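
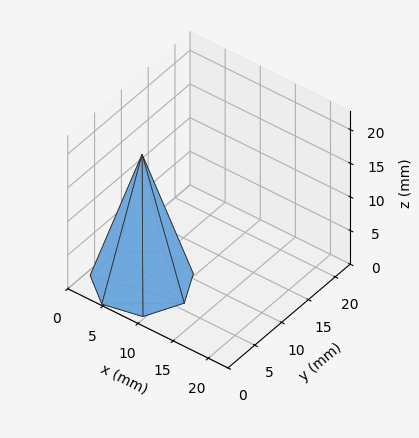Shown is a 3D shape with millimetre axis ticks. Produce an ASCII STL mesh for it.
Reading the render: the shape is a regular 7-sided pyramid, base circumscribed radius ≈ 6 mm, apex at z ≈ 19 mm (dimensions read to the nearest mm from the axis ticks). For the STL, each face is triangulated and given an outward normal.

solid part
  facet normal 0.0000 0.0000 -1.0000
    outer loop
      vertex 4.7 11.8 0.0
      vertex 9.7 10.7 0.0
      vertex 12.0 6.0 0.0
    endloop
  endfacet
  facet normal 0.0000 0.0000 -1.0000
    outer loop
      vertex 0.6 8.6 0.0
      vertex 4.7 11.8 0.0
      vertex 12.0 6.0 0.0
    endloop
  endfacet
  facet normal 0.0000 0.0000 -1.0000
    outer loop
      vertex 0.6 3.4 0.0
      vertex 0.6 8.6 0.0
      vertex 12.0 6.0 0.0
    endloop
  endfacet
  facet normal 0.0000 0.0000 -1.0000
    outer loop
      vertex 4.7 0.2 0.0
      vertex 0.6 3.4 0.0
      vertex 12.0 6.0 0.0
    endloop
  endfacet
  facet normal 0.0000 0.0000 -1.0000
    outer loop
      vertex 9.7 1.3 0.0
      vertex 4.7 0.2 0.0
      vertex 12.0 6.0 0.0
    endloop
  endfacet
  facet normal 0.8641 0.4229 0.2729
    outer loop
      vertex 12.0 6.0 0.0
      vertex 9.7 10.7 0.0
      vertex 6.0 6.0 19.0
    endloop
  endfacet
  facet normal 0.2067 0.9396 0.2727
    outer loop
      vertex 9.7 10.7 0.0
      vertex 4.7 11.8 0.0
      vertex 6.0 6.0 19.0
    endloop
  endfacet
  facet normal -0.5921 0.7586 0.2721
    outer loop
      vertex 4.7 11.8 0.0
      vertex 0.6 8.6 0.0
      vertex 6.0 6.0 19.0
    endloop
  endfacet
  facet normal -0.9619 0.0000 0.2734
    outer loop
      vertex 0.6 8.6 0.0
      vertex 0.6 3.4 0.0
      vertex 6.0 6.0 19.0
    endloop
  endfacet
  facet normal -0.5921 -0.7586 0.2721
    outer loop
      vertex 0.6 3.4 0.0
      vertex 4.7 0.2 0.0
      vertex 6.0 6.0 19.0
    endloop
  endfacet
  facet normal 0.2067 -0.9396 0.2727
    outer loop
      vertex 4.7 0.2 0.0
      vertex 9.7 1.3 0.0
      vertex 6.0 6.0 19.0
    endloop
  endfacet
  facet normal 0.8641 -0.4229 0.2729
    outer loop
      vertex 9.7 1.3 0.0
      vertex 12.0 6.0 0.0
      vertex 6.0 6.0 19.0
    endloop
  endfacet
endsolid part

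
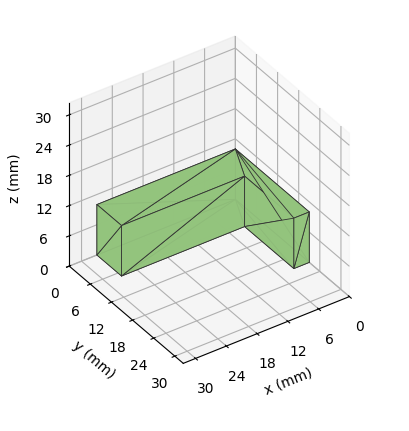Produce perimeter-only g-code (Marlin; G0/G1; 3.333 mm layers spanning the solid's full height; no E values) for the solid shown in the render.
Reading the render: the shape is an L-shaped prism: outer 27 × 21 mm, arm thicknesses ≈ 7 mm (horizontal) and 3 mm (vertical), extruded 10 mm in z (dimensions read to the nearest mm from the axis ticks). For the g-code, the solid's height is divided into equal slices at the stated Δz and each level perimeter traced with G1 moves after a G0 lift.

; perimeter-only toolpath
G21 ; units = mm
G90 ; absolute positioning
G28 ; home
; layer 1
G0 Z3.333
G0 X0.000 Y0.000
G1 X27.000 Y0.000
G1 X27.000 Y7.000
G1 X3.000 Y7.000
G1 X3.000 Y21.000
G1 X0.000 Y21.000
G1 X0.000 Y0.000
; layer 2
G0 Z6.667
G0 X0.000 Y0.000
G1 X27.000 Y0.000
G1 X27.000 Y7.000
G1 X3.000 Y7.000
G1 X3.000 Y21.000
G1 X0.000 Y21.000
G1 X0.000 Y0.000
; layer 3
G0 Z10.000
G0 X0.000 Y0.000
G1 X27.000 Y0.000
G1 X27.000 Y7.000
G1 X3.000 Y7.000
G1 X3.000 Y21.000
G1 X0.000 Y21.000
G1 X0.000 Y0.000
M2 ; end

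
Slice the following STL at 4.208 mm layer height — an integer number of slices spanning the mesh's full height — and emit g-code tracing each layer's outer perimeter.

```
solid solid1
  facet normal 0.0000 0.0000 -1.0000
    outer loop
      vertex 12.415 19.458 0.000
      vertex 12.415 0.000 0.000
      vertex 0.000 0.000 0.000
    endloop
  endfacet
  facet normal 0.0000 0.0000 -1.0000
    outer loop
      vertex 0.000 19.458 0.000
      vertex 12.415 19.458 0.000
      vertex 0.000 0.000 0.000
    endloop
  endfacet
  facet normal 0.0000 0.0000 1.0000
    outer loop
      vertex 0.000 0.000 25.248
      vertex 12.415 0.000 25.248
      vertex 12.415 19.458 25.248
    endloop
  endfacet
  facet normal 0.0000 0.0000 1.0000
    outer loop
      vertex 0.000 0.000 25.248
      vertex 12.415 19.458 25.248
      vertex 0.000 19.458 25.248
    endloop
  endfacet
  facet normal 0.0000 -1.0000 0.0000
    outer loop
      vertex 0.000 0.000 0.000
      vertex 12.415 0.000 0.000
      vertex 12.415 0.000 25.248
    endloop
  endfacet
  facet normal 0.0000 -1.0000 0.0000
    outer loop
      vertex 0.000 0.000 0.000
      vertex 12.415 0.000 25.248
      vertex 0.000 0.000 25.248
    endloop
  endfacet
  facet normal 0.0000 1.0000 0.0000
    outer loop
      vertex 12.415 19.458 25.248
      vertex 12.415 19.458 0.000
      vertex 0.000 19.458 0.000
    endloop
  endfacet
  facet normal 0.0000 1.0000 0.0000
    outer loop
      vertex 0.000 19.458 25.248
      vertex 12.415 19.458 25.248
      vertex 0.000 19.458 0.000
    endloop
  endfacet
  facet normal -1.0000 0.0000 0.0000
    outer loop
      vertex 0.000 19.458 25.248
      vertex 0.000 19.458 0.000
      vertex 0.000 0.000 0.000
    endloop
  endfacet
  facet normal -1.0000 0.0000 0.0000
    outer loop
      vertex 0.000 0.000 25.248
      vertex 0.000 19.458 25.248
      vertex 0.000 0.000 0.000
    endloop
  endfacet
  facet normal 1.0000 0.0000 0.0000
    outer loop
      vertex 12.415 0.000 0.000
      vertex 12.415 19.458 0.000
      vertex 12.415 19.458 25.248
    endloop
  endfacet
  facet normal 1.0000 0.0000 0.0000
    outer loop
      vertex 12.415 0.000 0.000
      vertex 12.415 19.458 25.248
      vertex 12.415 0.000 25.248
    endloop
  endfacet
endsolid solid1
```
; perimeter-only toolpath
G21 ; units = mm
G90 ; absolute positioning
G28 ; home
; layer 1
G0 Z4.208
G0 X0.000 Y0.000
G1 X12.415 Y0.000
G1 X12.415 Y19.458
G1 X0.000 Y19.458
G1 X0.000 Y0.000
; layer 2
G0 Z8.416
G0 X0.000 Y0.000
G1 X12.415 Y0.000
G1 X12.415 Y19.458
G1 X0.000 Y19.458
G1 X0.000 Y0.000
; layer 3
G0 Z12.624
G0 X0.000 Y0.000
G1 X12.415 Y0.000
G1 X12.415 Y19.458
G1 X0.000 Y19.458
G1 X0.000 Y0.000
; layer 4
G0 Z16.832
G0 X0.000 Y0.000
G1 X12.415 Y0.000
G1 X12.415 Y19.458
G1 X0.000 Y19.458
G1 X0.000 Y0.000
; layer 5
G0 Z21.040
G0 X0.000 Y0.000
G1 X12.415 Y0.000
G1 X12.415 Y19.458
G1 X0.000 Y19.458
G1 X0.000 Y0.000
; layer 6
G0 Z25.248
G0 X0.000 Y0.000
G1 X12.415 Y0.000
G1 X12.415 Y19.458
G1 X0.000 Y19.458
G1 X0.000 Y0.000
M2 ; end

The solid is a rectangular box, roughly 12.4 × 19.5 mm footprint and 25.2 mm tall. Slicing at Δz = 4.208 mm — 6 equal slices spanning the solid's height, so layer i sits at z = i·h/6 — gives 6 non-empty perimeters. Each is a 4-segment closed polygon; G0 lifts to the layer z and rapids to the start vertex, then G1 traces the edges.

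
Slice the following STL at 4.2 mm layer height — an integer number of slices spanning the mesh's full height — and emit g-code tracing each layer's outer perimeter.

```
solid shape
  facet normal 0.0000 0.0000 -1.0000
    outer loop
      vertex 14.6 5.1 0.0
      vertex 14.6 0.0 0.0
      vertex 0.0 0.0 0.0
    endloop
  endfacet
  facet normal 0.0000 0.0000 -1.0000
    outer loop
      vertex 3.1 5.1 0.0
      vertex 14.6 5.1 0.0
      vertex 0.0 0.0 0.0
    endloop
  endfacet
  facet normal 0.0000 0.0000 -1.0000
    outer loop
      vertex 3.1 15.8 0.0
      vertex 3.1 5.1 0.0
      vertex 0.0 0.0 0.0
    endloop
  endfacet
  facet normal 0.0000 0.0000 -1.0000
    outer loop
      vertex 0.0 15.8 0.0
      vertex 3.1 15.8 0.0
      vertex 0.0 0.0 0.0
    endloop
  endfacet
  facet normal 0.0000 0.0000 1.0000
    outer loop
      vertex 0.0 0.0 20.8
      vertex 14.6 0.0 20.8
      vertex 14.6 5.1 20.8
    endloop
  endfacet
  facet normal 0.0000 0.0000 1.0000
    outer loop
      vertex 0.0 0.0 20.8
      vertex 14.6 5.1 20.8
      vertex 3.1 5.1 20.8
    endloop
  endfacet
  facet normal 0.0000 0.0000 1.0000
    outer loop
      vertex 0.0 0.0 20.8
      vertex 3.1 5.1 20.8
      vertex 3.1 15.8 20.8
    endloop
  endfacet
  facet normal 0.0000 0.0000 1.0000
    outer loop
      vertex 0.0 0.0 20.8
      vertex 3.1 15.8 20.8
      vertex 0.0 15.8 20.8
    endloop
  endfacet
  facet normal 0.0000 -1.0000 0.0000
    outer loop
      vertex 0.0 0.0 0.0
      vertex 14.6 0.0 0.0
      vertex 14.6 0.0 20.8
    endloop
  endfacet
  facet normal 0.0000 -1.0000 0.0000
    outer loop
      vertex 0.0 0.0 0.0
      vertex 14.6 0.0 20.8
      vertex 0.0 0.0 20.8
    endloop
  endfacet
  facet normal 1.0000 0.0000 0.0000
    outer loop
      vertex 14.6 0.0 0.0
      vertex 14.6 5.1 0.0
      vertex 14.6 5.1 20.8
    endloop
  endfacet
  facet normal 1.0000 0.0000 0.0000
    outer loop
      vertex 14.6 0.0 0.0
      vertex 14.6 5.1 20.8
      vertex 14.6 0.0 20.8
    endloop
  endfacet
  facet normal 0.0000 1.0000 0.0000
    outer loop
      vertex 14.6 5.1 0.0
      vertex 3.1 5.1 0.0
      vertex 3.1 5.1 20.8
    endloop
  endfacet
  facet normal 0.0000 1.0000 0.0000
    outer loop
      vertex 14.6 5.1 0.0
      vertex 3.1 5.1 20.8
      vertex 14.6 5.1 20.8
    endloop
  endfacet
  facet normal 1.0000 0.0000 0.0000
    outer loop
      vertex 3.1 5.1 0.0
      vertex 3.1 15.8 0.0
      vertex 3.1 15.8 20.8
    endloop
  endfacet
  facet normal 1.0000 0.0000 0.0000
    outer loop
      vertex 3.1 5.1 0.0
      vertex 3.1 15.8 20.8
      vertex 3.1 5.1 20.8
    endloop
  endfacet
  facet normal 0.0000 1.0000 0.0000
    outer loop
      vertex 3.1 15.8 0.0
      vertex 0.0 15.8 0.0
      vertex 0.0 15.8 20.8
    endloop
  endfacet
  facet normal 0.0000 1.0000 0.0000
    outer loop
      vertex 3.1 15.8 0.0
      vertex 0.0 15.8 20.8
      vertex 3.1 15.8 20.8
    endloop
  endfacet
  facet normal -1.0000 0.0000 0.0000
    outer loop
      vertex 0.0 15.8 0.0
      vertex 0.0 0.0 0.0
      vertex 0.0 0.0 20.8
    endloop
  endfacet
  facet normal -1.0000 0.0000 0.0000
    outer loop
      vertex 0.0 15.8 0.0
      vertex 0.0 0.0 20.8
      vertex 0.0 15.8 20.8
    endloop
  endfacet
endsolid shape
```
; perimeter-only toolpath
G21 ; units = mm
G90 ; absolute positioning
G28 ; home
; layer 1
G0 Z4.2
G0 X0.0 Y0.0
G1 X14.6 Y0.0
G1 X14.6 Y5.1
G1 X3.1 Y5.1
G1 X3.1 Y15.8
G1 X0.0 Y15.8
G1 X0.0 Y0.0
; layer 2
G0 Z8.3
G0 X0.0 Y0.0
G1 X14.6 Y0.0
G1 X14.6 Y5.1
G1 X3.1 Y5.1
G1 X3.1 Y15.8
G1 X0.0 Y15.8
G1 X0.0 Y0.0
; layer 3
G0 Z12.5
G0 X0.0 Y0.0
G1 X14.6 Y0.0
G1 X14.6 Y5.1
G1 X3.1 Y5.1
G1 X3.1 Y15.8
G1 X0.0 Y15.8
G1 X0.0 Y0.0
; layer 4
G0 Z16.6
G0 X0.0 Y0.0
G1 X14.6 Y0.0
G1 X14.6 Y5.1
G1 X3.1 Y5.1
G1 X3.1 Y15.8
G1 X0.0 Y15.8
G1 X0.0 Y0.0
; layer 5
G0 Z20.8
G0 X0.0 Y0.0
G1 X14.6 Y0.0
G1 X14.6 Y5.1
G1 X3.1 Y5.1
G1 X3.1 Y15.8
G1 X0.0 Y15.8
G1 X0.0 Y0.0
M2 ; end

The solid is an L-shaped prism: outer 14.6 × 15.8 mm, arm thicknesses ≈ 5.1 mm (horizontal) and 3.1 mm (vertical), extruded 20.8 mm in z. Slicing at Δz = 4.2 mm — 5 equal slices spanning the solid's height, so layer i sits at z = i·h/5 — gives 5 non-empty perimeters. Each is a 6-segment closed polygon; G0 lifts to the layer z and rapids to the start vertex, then G1 traces the edges.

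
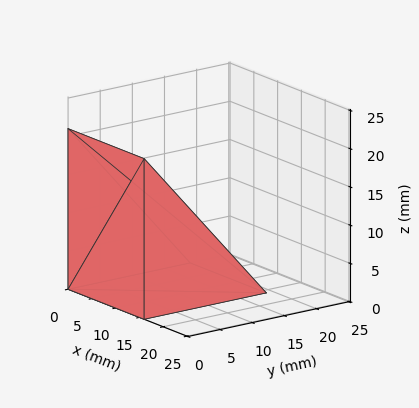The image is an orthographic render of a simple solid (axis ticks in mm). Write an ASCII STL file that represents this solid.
Reading the render: the shape is a wedge (ramp): 16 × 19 mm base, rising to 21 mm along the y=0 edge and sloping linearly to z=0 at y=19 (dimensions read to the nearest mm from the axis ticks). For the STL, each face is triangulated and given an outward normal.

solid part
  facet normal 0.0000 0.0000 -1.0000
    outer loop
      vertex 16.00 19.00 0.00
      vertex 16.00 0.00 0.00
      vertex 0.00 0.00 0.00
    endloop
  endfacet
  facet normal 0.0000 0.0000 -1.0000
    outer loop
      vertex 0.00 19.00 0.00
      vertex 16.00 19.00 0.00
      vertex 0.00 0.00 0.00
    endloop
  endfacet
  facet normal 0.0000 -1.0000 0.0000
    outer loop
      vertex 0.00 0.00 0.00
      vertex 16.00 0.00 0.00
      vertex 16.00 0.00 21.00
    endloop
  endfacet
  facet normal 0.0000 -1.0000 0.0000
    outer loop
      vertex 0.00 0.00 0.00
      vertex 16.00 0.00 21.00
      vertex 0.00 0.00 21.00
    endloop
  endfacet
  facet normal 0.0000 0.7415 0.6709
    outer loop
      vertex 0.00 0.00 21.00
      vertex 16.00 0.00 21.00
      vertex 16.00 19.00 0.00
    endloop
  endfacet
  facet normal 0.0000 0.7415 0.6709
    outer loop
      vertex 0.00 0.00 21.00
      vertex 16.00 19.00 0.00
      vertex 0.00 19.00 0.00
    endloop
  endfacet
  facet normal -1.0000 0.0000 0.0000
    outer loop
      vertex 0.00 0.00 21.00
      vertex 0.00 19.00 0.00
      vertex 0.00 0.00 0.00
    endloop
  endfacet
  facet normal 1.0000 0.0000 0.0000
    outer loop
      vertex 16.00 0.00 0.00
      vertex 16.00 19.00 0.00
      vertex 16.00 0.00 21.00
    endloop
  endfacet
endsolid part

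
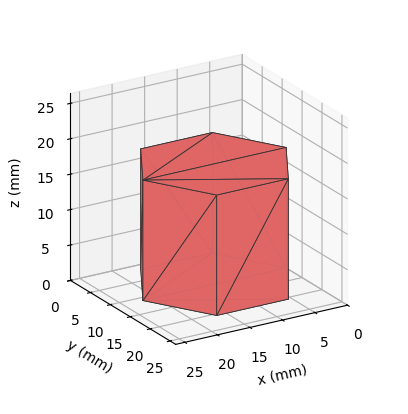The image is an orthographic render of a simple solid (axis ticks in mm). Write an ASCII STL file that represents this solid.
Reading the render: the shape is a regular 6-sided prism (a cylinder approximated with 6 flat sides), circumscribed radius ≈ 11 mm, height ≈ 17 mm (dimensions read to the nearest mm from the axis ticks). For the STL, each face is triangulated and given an outward normal.

solid part
  facet normal 0.0000 0.0000 -1.0000
    outer loop
      vertex 5.500 20.526 0.000
      vertex 16.500 20.526 0.000
      vertex 22.000 11.000 0.000
    endloop
  endfacet
  facet normal 0.0000 0.0000 -1.0000
    outer loop
      vertex 0.000 11.000 0.000
      vertex 5.500 20.526 0.000
      vertex 22.000 11.000 0.000
    endloop
  endfacet
  facet normal 0.0000 0.0000 -1.0000
    outer loop
      vertex 5.500 1.474 0.000
      vertex 0.000 11.000 0.000
      vertex 22.000 11.000 0.000
    endloop
  endfacet
  facet normal 0.0000 0.0000 -1.0000
    outer loop
      vertex 16.500 1.474 0.000
      vertex 5.500 1.474 0.000
      vertex 22.000 11.000 0.000
    endloop
  endfacet
  facet normal 0.0000 0.0000 1.0000
    outer loop
      vertex 22.000 11.000 17.000
      vertex 16.500 20.526 17.000
      vertex 5.500 20.526 17.000
    endloop
  endfacet
  facet normal 0.0000 0.0000 1.0000
    outer loop
      vertex 22.000 11.000 17.000
      vertex 5.500 20.526 17.000
      vertex 0.000 11.000 17.000
    endloop
  endfacet
  facet normal 0.0000 0.0000 1.0000
    outer loop
      vertex 22.000 11.000 17.000
      vertex 0.000 11.000 17.000
      vertex 5.500 1.474 17.000
    endloop
  endfacet
  facet normal 0.0000 0.0000 1.0000
    outer loop
      vertex 22.000 11.000 17.000
      vertex 5.500 1.474 17.000
      vertex 16.500 1.474 17.000
    endloop
  endfacet
  facet normal 0.8660 0.5000 0.0000
    outer loop
      vertex 22.000 11.000 0.000
      vertex 16.500 20.526 0.000
      vertex 16.500 20.526 17.000
    endloop
  endfacet
  facet normal 0.8660 0.5000 0.0000
    outer loop
      vertex 22.000 11.000 0.000
      vertex 16.500 20.526 17.000
      vertex 22.000 11.000 17.000
    endloop
  endfacet
  facet normal 0.0000 1.0000 0.0000
    outer loop
      vertex 16.500 20.526 0.000
      vertex 5.500 20.526 0.000
      vertex 5.500 20.526 17.000
    endloop
  endfacet
  facet normal 0.0000 1.0000 0.0000
    outer loop
      vertex 16.500 20.526 0.000
      vertex 5.500 20.526 17.000
      vertex 16.500 20.526 17.000
    endloop
  endfacet
  facet normal -0.8660 0.5000 0.0000
    outer loop
      vertex 5.500 20.526 0.000
      vertex 0.000 11.000 0.000
      vertex 0.000 11.000 17.000
    endloop
  endfacet
  facet normal -0.8660 0.5000 0.0000
    outer loop
      vertex 5.500 20.526 0.000
      vertex 0.000 11.000 17.000
      vertex 5.500 20.526 17.000
    endloop
  endfacet
  facet normal -0.8660 -0.5000 0.0000
    outer loop
      vertex 0.000 11.000 0.000
      vertex 5.500 1.474 0.000
      vertex 5.500 1.474 17.000
    endloop
  endfacet
  facet normal -0.8660 -0.5000 0.0000
    outer loop
      vertex 0.000 11.000 0.000
      vertex 5.500 1.474 17.000
      vertex 0.000 11.000 17.000
    endloop
  endfacet
  facet normal 0.0000 -1.0000 0.0000
    outer loop
      vertex 5.500 1.474 0.000
      vertex 16.500 1.474 0.000
      vertex 16.500 1.474 17.000
    endloop
  endfacet
  facet normal 0.0000 -1.0000 0.0000
    outer loop
      vertex 5.500 1.474 0.000
      vertex 16.500 1.474 17.000
      vertex 5.500 1.474 17.000
    endloop
  endfacet
  facet normal 0.8660 -0.5000 0.0000
    outer loop
      vertex 16.500 1.474 0.000
      vertex 22.000 11.000 0.000
      vertex 22.000 11.000 17.000
    endloop
  endfacet
  facet normal 0.8660 -0.5000 0.0000
    outer loop
      vertex 16.500 1.474 0.000
      vertex 22.000 11.000 17.000
      vertex 16.500 1.474 17.000
    endloop
  endfacet
endsolid part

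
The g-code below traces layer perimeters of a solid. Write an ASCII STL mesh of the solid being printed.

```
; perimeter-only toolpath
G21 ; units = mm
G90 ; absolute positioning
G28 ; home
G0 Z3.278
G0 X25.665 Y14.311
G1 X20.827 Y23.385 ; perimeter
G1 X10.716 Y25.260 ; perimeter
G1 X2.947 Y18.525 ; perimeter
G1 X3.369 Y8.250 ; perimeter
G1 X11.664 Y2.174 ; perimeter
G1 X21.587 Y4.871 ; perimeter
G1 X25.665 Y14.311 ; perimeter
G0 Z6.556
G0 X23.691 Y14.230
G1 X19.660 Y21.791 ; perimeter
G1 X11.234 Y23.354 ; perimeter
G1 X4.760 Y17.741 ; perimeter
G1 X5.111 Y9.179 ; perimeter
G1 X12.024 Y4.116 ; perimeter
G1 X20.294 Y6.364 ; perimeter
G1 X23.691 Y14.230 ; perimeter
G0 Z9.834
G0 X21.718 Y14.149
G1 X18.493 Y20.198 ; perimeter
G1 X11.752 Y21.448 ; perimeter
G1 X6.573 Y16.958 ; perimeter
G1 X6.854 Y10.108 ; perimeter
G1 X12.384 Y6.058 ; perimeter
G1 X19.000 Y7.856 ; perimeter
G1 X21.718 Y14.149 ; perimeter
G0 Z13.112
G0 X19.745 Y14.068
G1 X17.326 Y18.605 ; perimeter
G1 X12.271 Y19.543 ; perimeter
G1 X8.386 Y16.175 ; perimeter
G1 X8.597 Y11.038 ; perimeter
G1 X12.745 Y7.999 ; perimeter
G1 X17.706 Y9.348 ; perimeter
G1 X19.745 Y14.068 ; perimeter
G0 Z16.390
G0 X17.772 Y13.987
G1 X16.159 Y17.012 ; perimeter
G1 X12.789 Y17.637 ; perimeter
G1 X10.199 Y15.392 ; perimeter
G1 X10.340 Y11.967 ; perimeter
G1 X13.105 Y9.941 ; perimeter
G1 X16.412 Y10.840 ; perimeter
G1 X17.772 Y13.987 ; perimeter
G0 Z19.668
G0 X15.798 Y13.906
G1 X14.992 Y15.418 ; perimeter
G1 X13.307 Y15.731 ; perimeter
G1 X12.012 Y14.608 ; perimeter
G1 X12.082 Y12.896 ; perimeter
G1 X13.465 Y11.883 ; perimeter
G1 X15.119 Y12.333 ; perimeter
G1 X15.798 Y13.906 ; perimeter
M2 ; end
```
solid part
  facet normal 0.0000 0.0000 -1.0000
    outer loop
      vertex 10.198 27.166 0.000
      vertex 21.994 24.978 0.000
      vertex 27.638 14.392 0.000
    endloop
  endfacet
  facet normal 0.0000 0.0000 -1.0000
    outer loop
      vertex 1.134 19.308 0.000
      vertex 10.198 27.166 0.000
      vertex 27.638 14.392 0.000
    endloop
  endfacet
  facet normal 0.0000 0.0000 -1.0000
    outer loop
      vertex 1.626 7.321 0.000
      vertex 1.134 19.308 0.000
      vertex 27.638 14.392 0.000
    endloop
  endfacet
  facet normal 0.0000 0.0000 -1.0000
    outer loop
      vertex 11.304 0.232 0.000
      vertex 1.626 7.321 0.000
      vertex 27.638 14.392 0.000
    endloop
  endfacet
  facet normal 0.0000 0.0000 -1.0000
    outer loop
      vertex 22.881 3.379 0.000
      vertex 11.304 0.232 0.000
      vertex 27.638 14.392 0.000
    endloop
  endfacet
  facet normal 0.7755 0.4135 0.4771
    outer loop
      vertex 27.638 14.392 0.000
      vertex 21.994 24.978 0.000
      vertex 13.825 13.825 22.946
    endloop
  endfacet
  facet normal 0.1603 0.8641 0.4771
    outer loop
      vertex 21.994 24.978 0.000
      vertex 10.198 27.166 0.000
      vertex 13.825 13.825 22.946
    endloop
  endfacet
  facet normal -0.5757 0.6641 0.4771
    outer loop
      vertex 10.198 27.166 0.000
      vertex 1.134 19.308 0.000
      vertex 13.825 13.825 22.946
    endloop
  endfacet
  facet normal -0.8781 -0.0360 0.4771
    outer loop
      vertex 1.134 19.308 0.000
      vertex 1.626 7.321 0.000
      vertex 13.825 13.825 22.946
    endloop
  endfacet
  facet normal -0.5193 -0.7090 0.4771
    outer loop
      vertex 1.626 7.321 0.000
      vertex 11.304 0.232 0.000
      vertex 13.825 13.825 22.946
    endloop
  endfacet
  facet normal 0.2305 -0.8481 0.4771
    outer loop
      vertex 11.304 0.232 0.000
      vertex 22.881 3.379 0.000
      vertex 13.825 13.825 22.946
    endloop
  endfacet
  facet normal 0.8068 -0.3485 0.4771
    outer loop
      vertex 22.881 3.379 0.000
      vertex 27.638 14.392 0.000
      vertex 13.825 13.825 22.946
    endloop
  endfacet
endsolid part

The G0 Z moves step by Δz≈3.278 mm. The G1 loops shrink linearly with z, so the solid tapers from its base footprint up to z≈22.9. Closing with a flat bottom cap and the tapered top and triangulating gives 12 facets — a regular 7-sided pyramid, base circumscribed radius ≈ 13.8 mm, apex at z ≈ 22.9 mm.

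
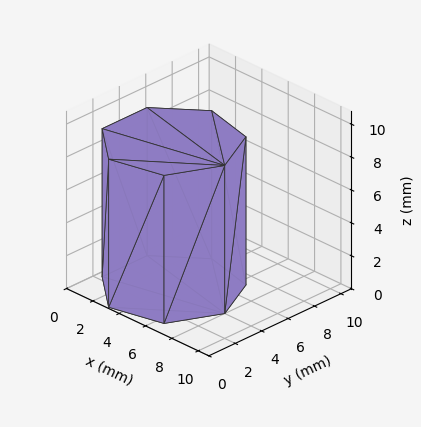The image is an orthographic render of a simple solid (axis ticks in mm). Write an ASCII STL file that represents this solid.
Reading the render: the shape is a regular 7-sided prism (a cylinder approximated with 7 flat sides), circumscribed radius ≈ 4 mm, height ≈ 9 mm (dimensions read to the nearest mm from the axis ticks). For the STL, each face is triangulated and given an outward normal.

solid part
  facet normal 0.0000 0.0000 -1.0000
    outer loop
      vertex 3.1 7.9 0.0
      vertex 6.5 7.1 0.0
      vertex 8.0 4.0 0.0
    endloop
  endfacet
  facet normal 0.0000 0.0000 -1.0000
    outer loop
      vertex 0.4 5.7 0.0
      vertex 3.1 7.9 0.0
      vertex 8.0 4.0 0.0
    endloop
  endfacet
  facet normal 0.0000 0.0000 -1.0000
    outer loop
      vertex 0.4 2.3 0.0
      vertex 0.4 5.7 0.0
      vertex 8.0 4.0 0.0
    endloop
  endfacet
  facet normal 0.0000 0.0000 -1.0000
    outer loop
      vertex 3.1 0.1 0.0
      vertex 0.4 2.3 0.0
      vertex 8.0 4.0 0.0
    endloop
  endfacet
  facet normal 0.0000 0.0000 -1.0000
    outer loop
      vertex 6.5 0.9 0.0
      vertex 3.1 0.1 0.0
      vertex 8.0 4.0 0.0
    endloop
  endfacet
  facet normal 0.0000 0.0000 1.0000
    outer loop
      vertex 8.0 4.0 9.0
      vertex 6.5 7.1 9.0
      vertex 3.1 7.9 9.0
    endloop
  endfacet
  facet normal 0.0000 0.0000 1.0000
    outer loop
      vertex 8.0 4.0 9.0
      vertex 3.1 7.9 9.0
      vertex 0.4 5.7 9.0
    endloop
  endfacet
  facet normal 0.0000 0.0000 1.0000
    outer loop
      vertex 8.0 4.0 9.0
      vertex 0.4 5.7 9.0
      vertex 0.4 2.3 9.0
    endloop
  endfacet
  facet normal 0.0000 0.0000 1.0000
    outer loop
      vertex 8.0 4.0 9.0
      vertex 0.4 2.3 9.0
      vertex 3.1 0.1 9.0
    endloop
  endfacet
  facet normal 0.0000 0.0000 1.0000
    outer loop
      vertex 8.0 4.0 9.0
      vertex 3.1 0.1 9.0
      vertex 6.5 0.9 9.0
    endloop
  endfacet
  facet normal 0.9002 0.4356 0.0000
    outer loop
      vertex 8.0 4.0 0.0
      vertex 6.5 7.1 0.0
      vertex 6.5 7.1 9.0
    endloop
  endfacet
  facet normal 0.9002 0.4356 0.0000
    outer loop
      vertex 8.0 4.0 0.0
      vertex 6.5 7.1 9.0
      vertex 8.0 4.0 9.0
    endloop
  endfacet
  facet normal 0.2290 0.9734 0.0000
    outer loop
      vertex 6.5 7.1 0.0
      vertex 3.1 7.9 0.0
      vertex 3.1 7.9 9.0
    endloop
  endfacet
  facet normal 0.2290 0.9734 0.0000
    outer loop
      vertex 6.5 7.1 0.0
      vertex 3.1 7.9 9.0
      vertex 6.5 7.1 9.0
    endloop
  endfacet
  facet normal -0.6317 0.7752 0.0000
    outer loop
      vertex 3.1 7.9 0.0
      vertex 0.4 5.7 0.0
      vertex 0.4 5.7 9.0
    endloop
  endfacet
  facet normal -0.6317 0.7752 0.0000
    outer loop
      vertex 3.1 7.9 0.0
      vertex 0.4 5.7 9.0
      vertex 3.1 7.9 9.0
    endloop
  endfacet
  facet normal -1.0000 0.0000 0.0000
    outer loop
      vertex 0.4 5.7 0.0
      vertex 0.4 2.3 0.0
      vertex 0.4 2.3 9.0
    endloop
  endfacet
  facet normal -1.0000 0.0000 0.0000
    outer loop
      vertex 0.4 5.7 0.0
      vertex 0.4 2.3 9.0
      vertex 0.4 5.7 9.0
    endloop
  endfacet
  facet normal -0.6317 -0.7752 0.0000
    outer loop
      vertex 0.4 2.3 0.0
      vertex 3.1 0.1 0.0
      vertex 3.1 0.1 9.0
    endloop
  endfacet
  facet normal -0.6317 -0.7752 0.0000
    outer loop
      vertex 0.4 2.3 0.0
      vertex 3.1 0.1 9.0
      vertex 0.4 2.3 9.0
    endloop
  endfacet
  facet normal 0.2290 -0.9734 0.0000
    outer loop
      vertex 3.1 0.1 0.0
      vertex 6.5 0.9 0.0
      vertex 6.5 0.9 9.0
    endloop
  endfacet
  facet normal 0.2290 -0.9734 0.0000
    outer loop
      vertex 3.1 0.1 0.0
      vertex 6.5 0.9 9.0
      vertex 3.1 0.1 9.0
    endloop
  endfacet
  facet normal 0.9002 -0.4356 0.0000
    outer loop
      vertex 6.5 0.9 0.0
      vertex 8.0 4.0 0.0
      vertex 8.0 4.0 9.0
    endloop
  endfacet
  facet normal 0.9002 -0.4356 0.0000
    outer loop
      vertex 6.5 0.9 0.0
      vertex 8.0 4.0 9.0
      vertex 6.5 0.9 9.0
    endloop
  endfacet
endsolid part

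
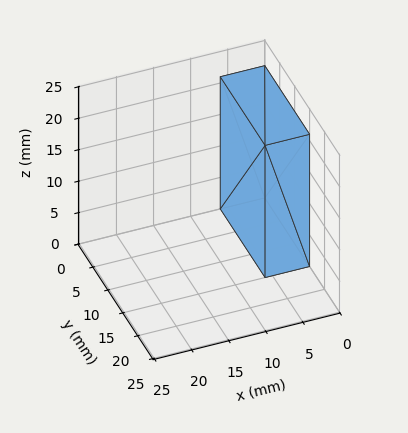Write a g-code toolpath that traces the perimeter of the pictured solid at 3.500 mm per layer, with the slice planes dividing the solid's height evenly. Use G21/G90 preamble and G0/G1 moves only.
Reading the render: the shape is a rectangular box, roughly 6 × 15 mm footprint and 21 mm tall (dimensions read to the nearest mm from the axis ticks). For the g-code, the solid's height is divided into equal slices at the stated Δz and each level perimeter traced with G1 moves after a G0 lift.

; perimeter-only toolpath
G21 ; units = mm
G90 ; absolute positioning
G28 ; home
; layer 1
G0 Z3.500
G0 X0.000 Y0.000
G1 X6.000 Y0.000
G1 X6.000 Y15.000
G1 X0.000 Y15.000
G1 X0.000 Y0.000
; layer 2
G0 Z7.000
G0 X0.000 Y0.000
G1 X6.000 Y0.000
G1 X6.000 Y15.000
G1 X0.000 Y15.000
G1 X0.000 Y0.000
; layer 3
G0 Z10.500
G0 X0.000 Y0.000
G1 X6.000 Y0.000
G1 X6.000 Y15.000
G1 X0.000 Y15.000
G1 X0.000 Y0.000
; layer 4
G0 Z14.000
G0 X0.000 Y0.000
G1 X6.000 Y0.000
G1 X6.000 Y15.000
G1 X0.000 Y15.000
G1 X0.000 Y0.000
; layer 5
G0 Z17.500
G0 X0.000 Y0.000
G1 X6.000 Y0.000
G1 X6.000 Y15.000
G1 X0.000 Y15.000
G1 X0.000 Y0.000
; layer 6
G0 Z21.000
G0 X0.000 Y0.000
G1 X6.000 Y0.000
G1 X6.000 Y15.000
G1 X0.000 Y15.000
G1 X0.000 Y0.000
M2 ; end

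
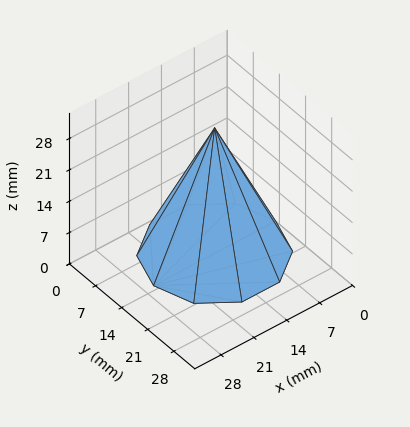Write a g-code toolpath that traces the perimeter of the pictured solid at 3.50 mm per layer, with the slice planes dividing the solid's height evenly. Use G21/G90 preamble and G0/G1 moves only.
Reading the render: the shape is a regular 10-sided pyramid, base circumscribed radius ≈ 13 mm, apex at z ≈ 28 mm (dimensions read to the nearest mm from the axis ticks). For the g-code, the solid's height is divided into equal slices at the stated Δz and each level perimeter traced with G1 moves after a G0 lift.

; perimeter-only toolpath
G21 ; units = mm
G90 ; absolute positioning
G28 ; home
; layer 1
G0 Z3.50
G0 X24.38 Y13.00
G1 X22.20 Y19.69
G1 X16.52 Y23.81
G1 X9.48 Y23.81
G1 X3.79 Y19.69
G1 X1.62 Y13.00
G1 X3.79 Y6.32
G1 X9.48 Y2.19
G1 X16.52 Y2.19
G1 X22.20 Y6.32
G1 X24.38 Y13.00
; layer 2
G0 Z7.00
G0 X22.75 Y13.00
G1 X20.89 Y18.73
G1 X16.02 Y22.27
G1 X9.98 Y22.27
G1 X5.11 Y18.73
G1 X3.25 Y13.00
G1 X5.11 Y7.27
G1 X9.98 Y3.73
G1 X16.02 Y3.73
G1 X20.89 Y7.27
G1 X22.75 Y13.00
; layer 3
G0 Z10.50
G0 X21.12 Y13.00
G1 X19.57 Y17.77
G1 X15.51 Y20.73
G1 X10.49 Y20.73
G1 X6.42 Y17.77
G1 X4.88 Y13.00
G1 X6.42 Y8.22
G1 X10.49 Y5.28
G1 X15.51 Y5.28
G1 X19.57 Y8.22
G1 X21.12 Y13.00
; layer 4
G0 Z14.00
G0 X19.50 Y13.00
G1 X18.26 Y16.82
G1 X15.01 Y19.18
G1 X10.99 Y19.18
G1 X7.74 Y16.82
G1 X6.50 Y13.00
G1 X7.74 Y9.18
G1 X10.99 Y6.82
G1 X15.01 Y6.82
G1 X18.26 Y9.18
G1 X19.50 Y13.00
; layer 5
G0 Z17.50
G0 X17.88 Y13.00
G1 X16.95 Y15.87
G1 X14.51 Y17.63
G1 X11.49 Y17.63
G1 X9.05 Y15.87
G1 X8.12 Y13.00
G1 X9.05 Y10.13
G1 X11.49 Y8.37
G1 X14.51 Y8.37
G1 X16.95 Y10.13
G1 X17.88 Y13.00
; layer 6
G0 Z21.00
G0 X16.25 Y13.00
G1 X15.63 Y14.91
G1 X14.00 Y16.09
G1 X12.00 Y16.09
G1 X10.37 Y14.91
G1 X9.75 Y13.00
G1 X10.37 Y11.09
G1 X12.00 Y9.91
G1 X14.00 Y9.91
G1 X15.63 Y11.09
G1 X16.25 Y13.00
; layer 7
G0 Z24.50
G0 X14.62 Y13.00
G1 X14.31 Y13.96
G1 X13.50 Y14.54
G1 X12.50 Y14.54
G1 X11.69 Y13.96
G1 X11.38 Y13.00
G1 X11.69 Y12.04
G1 X12.50 Y11.46
G1 X13.50 Y11.46
G1 X14.31 Y12.04
G1 X14.62 Y13.00
M2 ; end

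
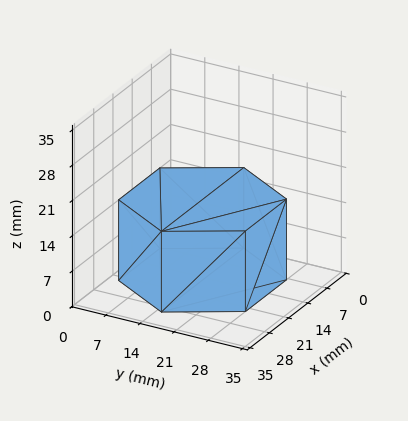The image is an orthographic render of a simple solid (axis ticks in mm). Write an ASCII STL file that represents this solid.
Reading the render: the shape is a regular 6-sided prism (a cylinder approximated with 6 flat sides), circumscribed radius ≈ 15 mm, height ≈ 16 mm (dimensions read to the nearest mm from the axis ticks). For the STL, each face is triangulated and given an outward normal.

solid part
  facet normal 0.0000 0.0000 -1.0000
    outer loop
      vertex 7.500 27.990 0.000
      vertex 22.500 27.990 0.000
      vertex 30.000 15.000 0.000
    endloop
  endfacet
  facet normal 0.0000 0.0000 -1.0000
    outer loop
      vertex 0.000 15.000 0.000
      vertex 7.500 27.990 0.000
      vertex 30.000 15.000 0.000
    endloop
  endfacet
  facet normal 0.0000 0.0000 -1.0000
    outer loop
      vertex 7.500 2.010 0.000
      vertex 0.000 15.000 0.000
      vertex 30.000 15.000 0.000
    endloop
  endfacet
  facet normal 0.0000 0.0000 -1.0000
    outer loop
      vertex 22.500 2.010 0.000
      vertex 7.500 2.010 0.000
      vertex 30.000 15.000 0.000
    endloop
  endfacet
  facet normal 0.0000 0.0000 1.0000
    outer loop
      vertex 30.000 15.000 16.000
      vertex 22.500 27.990 16.000
      vertex 7.500 27.990 16.000
    endloop
  endfacet
  facet normal 0.0000 0.0000 1.0000
    outer loop
      vertex 30.000 15.000 16.000
      vertex 7.500 27.990 16.000
      vertex 0.000 15.000 16.000
    endloop
  endfacet
  facet normal 0.0000 0.0000 1.0000
    outer loop
      vertex 30.000 15.000 16.000
      vertex 0.000 15.000 16.000
      vertex 7.500 2.010 16.000
    endloop
  endfacet
  facet normal 0.0000 0.0000 1.0000
    outer loop
      vertex 30.000 15.000 16.000
      vertex 7.500 2.010 16.000
      vertex 22.500 2.010 16.000
    endloop
  endfacet
  facet normal 0.8660 0.5000 0.0000
    outer loop
      vertex 30.000 15.000 0.000
      vertex 22.500 27.990 0.000
      vertex 22.500 27.990 16.000
    endloop
  endfacet
  facet normal 0.8660 0.5000 0.0000
    outer loop
      vertex 30.000 15.000 0.000
      vertex 22.500 27.990 16.000
      vertex 30.000 15.000 16.000
    endloop
  endfacet
  facet normal 0.0000 1.0000 0.0000
    outer loop
      vertex 22.500 27.990 0.000
      vertex 7.500 27.990 0.000
      vertex 7.500 27.990 16.000
    endloop
  endfacet
  facet normal 0.0000 1.0000 0.0000
    outer loop
      vertex 22.500 27.990 0.000
      vertex 7.500 27.990 16.000
      vertex 22.500 27.990 16.000
    endloop
  endfacet
  facet normal -0.8660 0.5000 0.0000
    outer loop
      vertex 7.500 27.990 0.000
      vertex 0.000 15.000 0.000
      vertex 0.000 15.000 16.000
    endloop
  endfacet
  facet normal -0.8660 0.5000 0.0000
    outer loop
      vertex 7.500 27.990 0.000
      vertex 0.000 15.000 16.000
      vertex 7.500 27.990 16.000
    endloop
  endfacet
  facet normal -0.8660 -0.5000 0.0000
    outer loop
      vertex 0.000 15.000 0.000
      vertex 7.500 2.010 0.000
      vertex 7.500 2.010 16.000
    endloop
  endfacet
  facet normal -0.8660 -0.5000 0.0000
    outer loop
      vertex 0.000 15.000 0.000
      vertex 7.500 2.010 16.000
      vertex 0.000 15.000 16.000
    endloop
  endfacet
  facet normal 0.0000 -1.0000 0.0000
    outer loop
      vertex 7.500 2.010 0.000
      vertex 22.500 2.010 0.000
      vertex 22.500 2.010 16.000
    endloop
  endfacet
  facet normal 0.0000 -1.0000 0.0000
    outer loop
      vertex 7.500 2.010 0.000
      vertex 22.500 2.010 16.000
      vertex 7.500 2.010 16.000
    endloop
  endfacet
  facet normal 0.8660 -0.5000 0.0000
    outer loop
      vertex 22.500 2.010 0.000
      vertex 30.000 15.000 0.000
      vertex 30.000 15.000 16.000
    endloop
  endfacet
  facet normal 0.8660 -0.5000 0.0000
    outer loop
      vertex 22.500 2.010 0.000
      vertex 30.000 15.000 16.000
      vertex 22.500 2.010 16.000
    endloop
  endfacet
endsolid part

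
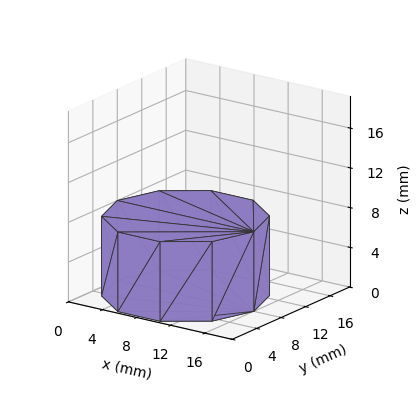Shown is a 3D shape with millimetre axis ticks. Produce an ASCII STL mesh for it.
Reading the render: the shape is a regular 10-sided prism (a cylinder approximated with 10 flat sides), circumscribed radius ≈ 8 mm, height ≈ 8 mm (dimensions read to the nearest mm from the axis ticks). For the STL, each face is triangulated and given an outward normal.

solid part
  facet normal 0.0000 0.0000 -1.0000
    outer loop
      vertex 10.472 15.608 0.000
      vertex 14.472 12.702 0.000
      vertex 16.000 8.000 0.000
    endloop
  endfacet
  facet normal 0.0000 0.0000 -1.0000
    outer loop
      vertex 5.528 15.608 0.000
      vertex 10.472 15.608 0.000
      vertex 16.000 8.000 0.000
    endloop
  endfacet
  facet normal 0.0000 0.0000 -1.0000
    outer loop
      vertex 1.528 12.702 0.000
      vertex 5.528 15.608 0.000
      vertex 16.000 8.000 0.000
    endloop
  endfacet
  facet normal 0.0000 0.0000 -1.0000
    outer loop
      vertex 0.000 8.000 0.000
      vertex 1.528 12.702 0.000
      vertex 16.000 8.000 0.000
    endloop
  endfacet
  facet normal 0.0000 0.0000 -1.0000
    outer loop
      vertex 1.528 3.298 0.000
      vertex 0.000 8.000 0.000
      vertex 16.000 8.000 0.000
    endloop
  endfacet
  facet normal 0.0000 0.0000 -1.0000
    outer loop
      vertex 5.528 0.392 0.000
      vertex 1.528 3.298 0.000
      vertex 16.000 8.000 0.000
    endloop
  endfacet
  facet normal 0.0000 0.0000 -1.0000
    outer loop
      vertex 10.472 0.392 0.000
      vertex 5.528 0.392 0.000
      vertex 16.000 8.000 0.000
    endloop
  endfacet
  facet normal 0.0000 0.0000 -1.0000
    outer loop
      vertex 14.472 3.298 0.000
      vertex 10.472 0.392 0.000
      vertex 16.000 8.000 0.000
    endloop
  endfacet
  facet normal 0.0000 0.0000 1.0000
    outer loop
      vertex 16.000 8.000 8.000
      vertex 14.472 12.702 8.000
      vertex 10.472 15.608 8.000
    endloop
  endfacet
  facet normal 0.0000 0.0000 1.0000
    outer loop
      vertex 16.000 8.000 8.000
      vertex 10.472 15.608 8.000
      vertex 5.528 15.608 8.000
    endloop
  endfacet
  facet normal 0.0000 0.0000 1.0000
    outer loop
      vertex 16.000 8.000 8.000
      vertex 5.528 15.608 8.000
      vertex 1.528 12.702 8.000
    endloop
  endfacet
  facet normal 0.0000 0.0000 1.0000
    outer loop
      vertex 16.000 8.000 8.000
      vertex 1.528 12.702 8.000
      vertex 0.000 8.000 8.000
    endloop
  endfacet
  facet normal 0.0000 0.0000 1.0000
    outer loop
      vertex 16.000 8.000 8.000
      vertex 0.000 8.000 8.000
      vertex 1.528 3.298 8.000
    endloop
  endfacet
  facet normal 0.0000 0.0000 1.0000
    outer loop
      vertex 16.000 8.000 8.000
      vertex 1.528 3.298 8.000
      vertex 5.528 0.392 8.000
    endloop
  endfacet
  facet normal 0.0000 0.0000 1.0000
    outer loop
      vertex 16.000 8.000 8.000
      vertex 5.528 0.392 8.000
      vertex 10.472 0.392 8.000
    endloop
  endfacet
  facet normal 0.0000 0.0000 1.0000
    outer loop
      vertex 16.000 8.000 8.000
      vertex 10.472 0.392 8.000
      vertex 14.472 3.298 8.000
    endloop
  endfacet
  facet normal 0.9510 0.3091 0.0000
    outer loop
      vertex 16.000 8.000 0.000
      vertex 14.472 12.702 0.000
      vertex 14.472 12.702 8.000
    endloop
  endfacet
  facet normal 0.9510 0.3091 0.0000
    outer loop
      vertex 16.000 8.000 0.000
      vertex 14.472 12.702 8.000
      vertex 16.000 8.000 8.000
    endloop
  endfacet
  facet normal 0.5878 0.8090 0.0000
    outer loop
      vertex 14.472 12.702 0.000
      vertex 10.472 15.608 0.000
      vertex 10.472 15.608 8.000
    endloop
  endfacet
  facet normal 0.5878 0.8090 0.0000
    outer loop
      vertex 14.472 12.702 0.000
      vertex 10.472 15.608 8.000
      vertex 14.472 12.702 8.000
    endloop
  endfacet
  facet normal 0.0000 1.0000 0.0000
    outer loop
      vertex 10.472 15.608 0.000
      vertex 5.528 15.608 0.000
      vertex 5.528 15.608 8.000
    endloop
  endfacet
  facet normal 0.0000 1.0000 0.0000
    outer loop
      vertex 10.472 15.608 0.000
      vertex 5.528 15.608 8.000
      vertex 10.472 15.608 8.000
    endloop
  endfacet
  facet normal -0.5878 0.8090 0.0000
    outer loop
      vertex 5.528 15.608 0.000
      vertex 1.528 12.702 0.000
      vertex 1.528 12.702 8.000
    endloop
  endfacet
  facet normal -0.5878 0.8090 0.0000
    outer loop
      vertex 5.528 15.608 0.000
      vertex 1.528 12.702 8.000
      vertex 5.528 15.608 8.000
    endloop
  endfacet
  facet normal -0.9510 0.3091 0.0000
    outer loop
      vertex 1.528 12.702 0.000
      vertex 0.000 8.000 0.000
      vertex 0.000 8.000 8.000
    endloop
  endfacet
  facet normal -0.9510 0.3091 0.0000
    outer loop
      vertex 1.528 12.702 0.000
      vertex 0.000 8.000 8.000
      vertex 1.528 12.702 8.000
    endloop
  endfacet
  facet normal -0.9510 -0.3091 0.0000
    outer loop
      vertex 0.000 8.000 0.000
      vertex 1.528 3.298 0.000
      vertex 1.528 3.298 8.000
    endloop
  endfacet
  facet normal -0.9510 -0.3091 0.0000
    outer loop
      vertex 0.000 8.000 0.000
      vertex 1.528 3.298 8.000
      vertex 0.000 8.000 8.000
    endloop
  endfacet
  facet normal -0.5878 -0.8090 0.0000
    outer loop
      vertex 1.528 3.298 0.000
      vertex 5.528 0.392 0.000
      vertex 5.528 0.392 8.000
    endloop
  endfacet
  facet normal -0.5878 -0.8090 0.0000
    outer loop
      vertex 1.528 3.298 0.000
      vertex 5.528 0.392 8.000
      vertex 1.528 3.298 8.000
    endloop
  endfacet
  facet normal 0.0000 -1.0000 0.0000
    outer loop
      vertex 5.528 0.392 0.000
      vertex 10.472 0.392 0.000
      vertex 10.472 0.392 8.000
    endloop
  endfacet
  facet normal 0.0000 -1.0000 0.0000
    outer loop
      vertex 5.528 0.392 0.000
      vertex 10.472 0.392 8.000
      vertex 5.528 0.392 8.000
    endloop
  endfacet
  facet normal 0.5878 -0.8090 0.0000
    outer loop
      vertex 10.472 0.392 0.000
      vertex 14.472 3.298 0.000
      vertex 14.472 3.298 8.000
    endloop
  endfacet
  facet normal 0.5878 -0.8090 0.0000
    outer loop
      vertex 10.472 0.392 0.000
      vertex 14.472 3.298 8.000
      vertex 10.472 0.392 8.000
    endloop
  endfacet
  facet normal 0.9510 -0.3091 0.0000
    outer loop
      vertex 14.472 3.298 0.000
      vertex 16.000 8.000 0.000
      vertex 16.000 8.000 8.000
    endloop
  endfacet
  facet normal 0.9510 -0.3091 0.0000
    outer loop
      vertex 14.472 3.298 0.000
      vertex 16.000 8.000 8.000
      vertex 14.472 3.298 8.000
    endloop
  endfacet
endsolid part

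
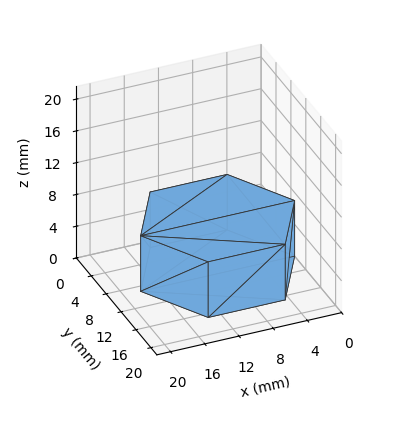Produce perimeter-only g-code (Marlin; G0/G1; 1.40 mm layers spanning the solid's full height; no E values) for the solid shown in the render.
Reading the render: the shape is a regular 6-sided prism (a cylinder approximated with 6 flat sides), circumscribed radius ≈ 9 mm, height ≈ 7 mm (dimensions read to the nearest mm from the axis ticks). For the g-code, the solid's height is divided into equal slices at the stated Δz and each level perimeter traced with G1 moves after a G0 lift.

; perimeter-only toolpath
G21 ; units = mm
G90 ; absolute positioning
G28 ; home
; layer 1
G0 Z1.40
G0 X18.00 Y9.00
G1 X13.50 Y16.79
G1 X4.50 Y16.79
G1 X0.00 Y9.00
G1 X4.50 Y1.21
G1 X13.50 Y1.21
G1 X18.00 Y9.00
; layer 2
G0 Z2.80
G0 X18.00 Y9.00
G1 X13.50 Y16.79
G1 X4.50 Y16.79
G1 X0.00 Y9.00
G1 X4.50 Y1.21
G1 X13.50 Y1.21
G1 X18.00 Y9.00
; layer 3
G0 Z4.20
G0 X18.00 Y9.00
G1 X13.50 Y16.79
G1 X4.50 Y16.79
G1 X0.00 Y9.00
G1 X4.50 Y1.21
G1 X13.50 Y1.21
G1 X18.00 Y9.00
; layer 4
G0 Z5.60
G0 X18.00 Y9.00
G1 X13.50 Y16.79
G1 X4.50 Y16.79
G1 X0.00 Y9.00
G1 X4.50 Y1.21
G1 X13.50 Y1.21
G1 X18.00 Y9.00
; layer 5
G0 Z7.00
G0 X18.00 Y9.00
G1 X13.50 Y16.79
G1 X4.50 Y16.79
G1 X0.00 Y9.00
G1 X4.50 Y1.21
G1 X13.50 Y1.21
G1 X18.00 Y9.00
M2 ; end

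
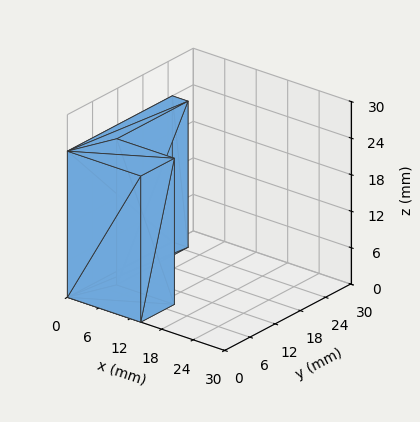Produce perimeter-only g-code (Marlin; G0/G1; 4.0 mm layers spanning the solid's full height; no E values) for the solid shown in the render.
Reading the render: the shape is an L-shaped prism: outer 14 × 25 mm, arm thicknesses ≈ 8 mm (horizontal) and 3 mm (vertical), extruded 24 mm in z (dimensions read to the nearest mm from the axis ticks). For the g-code, the solid's height is divided into equal slices at the stated Δz and each level perimeter traced with G1 moves after a G0 lift.

; perimeter-only toolpath
G21 ; units = mm
G90 ; absolute positioning
G28 ; home
; layer 1
G0 Z4.0
G0 X0.0 Y0.0
G1 X14.0 Y0.0
G1 X14.0 Y8.0
G1 X3.0 Y8.0
G1 X3.0 Y25.0
G1 X0.0 Y25.0
G1 X0.0 Y0.0
; layer 2
G0 Z8.0
G0 X0.0 Y0.0
G1 X14.0 Y0.0
G1 X14.0 Y8.0
G1 X3.0 Y8.0
G1 X3.0 Y25.0
G1 X0.0 Y25.0
G1 X0.0 Y0.0
; layer 3
G0 Z12.0
G0 X0.0 Y0.0
G1 X14.0 Y0.0
G1 X14.0 Y8.0
G1 X3.0 Y8.0
G1 X3.0 Y25.0
G1 X0.0 Y25.0
G1 X0.0 Y0.0
; layer 4
G0 Z16.0
G0 X0.0 Y0.0
G1 X14.0 Y0.0
G1 X14.0 Y8.0
G1 X3.0 Y8.0
G1 X3.0 Y25.0
G1 X0.0 Y25.0
G1 X0.0 Y0.0
; layer 5
G0 Z20.0
G0 X0.0 Y0.0
G1 X14.0 Y0.0
G1 X14.0 Y8.0
G1 X3.0 Y8.0
G1 X3.0 Y25.0
G1 X0.0 Y25.0
G1 X0.0 Y0.0
; layer 6
G0 Z24.0
G0 X0.0 Y0.0
G1 X14.0 Y0.0
G1 X14.0 Y8.0
G1 X3.0 Y8.0
G1 X3.0 Y25.0
G1 X0.0 Y25.0
G1 X0.0 Y0.0
M2 ; end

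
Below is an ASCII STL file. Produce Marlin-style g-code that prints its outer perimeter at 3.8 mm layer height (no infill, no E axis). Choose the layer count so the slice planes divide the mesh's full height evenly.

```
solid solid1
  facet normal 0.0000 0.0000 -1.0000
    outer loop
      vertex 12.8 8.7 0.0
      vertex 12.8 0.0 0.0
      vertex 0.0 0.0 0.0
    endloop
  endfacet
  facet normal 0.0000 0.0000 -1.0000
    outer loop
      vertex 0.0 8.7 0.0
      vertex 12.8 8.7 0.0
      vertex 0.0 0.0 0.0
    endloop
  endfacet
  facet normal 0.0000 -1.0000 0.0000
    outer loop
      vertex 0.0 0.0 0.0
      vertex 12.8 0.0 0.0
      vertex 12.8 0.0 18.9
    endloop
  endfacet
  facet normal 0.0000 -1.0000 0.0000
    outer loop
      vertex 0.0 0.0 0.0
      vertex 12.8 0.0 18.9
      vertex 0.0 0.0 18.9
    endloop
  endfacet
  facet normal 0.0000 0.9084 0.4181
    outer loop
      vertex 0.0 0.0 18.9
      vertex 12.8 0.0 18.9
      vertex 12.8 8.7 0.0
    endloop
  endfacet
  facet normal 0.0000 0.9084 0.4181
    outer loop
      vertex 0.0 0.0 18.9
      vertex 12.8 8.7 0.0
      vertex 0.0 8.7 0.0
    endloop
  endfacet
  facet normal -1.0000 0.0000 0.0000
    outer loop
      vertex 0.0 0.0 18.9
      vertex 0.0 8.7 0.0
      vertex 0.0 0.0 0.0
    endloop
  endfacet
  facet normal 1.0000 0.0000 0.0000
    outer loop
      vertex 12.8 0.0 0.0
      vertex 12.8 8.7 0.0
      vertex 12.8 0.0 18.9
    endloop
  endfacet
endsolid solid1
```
; perimeter-only toolpath
G21 ; units = mm
G90 ; absolute positioning
G28 ; home
; layer 1
G0 Z3.8
G0 X0.0 Y0.0
G1 X12.8 Y0.0
G1 X12.8 Y7.0
G1 X0.0 Y7.0
G1 X0.0 Y0.0
; layer 2
G0 Z7.6
G0 X0.0 Y0.0
G1 X12.8 Y0.0
G1 X12.8 Y5.2
G1 X0.0 Y5.2
G1 X0.0 Y0.0
; layer 3
G0 Z11.3
G0 X0.0 Y0.0
G1 X12.8 Y0.0
G1 X12.8 Y3.5
G1 X0.0 Y3.5
G1 X0.0 Y0.0
; layer 4
G0 Z15.1
G0 X0.0 Y0.0
G1 X12.8 Y0.0
G1 X12.8 Y1.7
G1 X0.0 Y1.7
G1 X0.0 Y0.0
M2 ; end

The solid is a wedge (ramp): 12.8 × 8.7 mm base, rising to 18.9 mm along the y=0 edge and sloping linearly to z=0 at y=8.7. Slicing at Δz = 3.8 mm — 5 equal slices spanning the solid's height, so layer i sits at z = i·h/5 — gives 4 non-empty perimeters. Each is a 4-segment closed polygon; G0 lifts to the layer z and rapids to the start vertex, then G1 traces the edges. The cross-section shrinks linearly with z (the slice at the apex is degenerate and omitted).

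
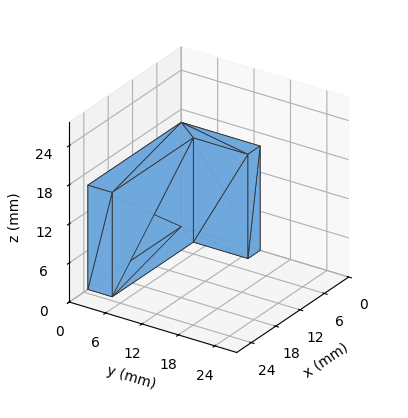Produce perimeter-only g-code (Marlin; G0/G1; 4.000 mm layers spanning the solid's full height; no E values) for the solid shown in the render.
Reading the render: the shape is an L-shaped prism: outer 23 × 13 mm, arm thicknesses ≈ 4 mm (horizontal) and 3 mm (vertical), extruded 16 mm in z (dimensions read to the nearest mm from the axis ticks). For the g-code, the solid's height is divided into equal slices at the stated Δz and each level perimeter traced with G1 moves after a G0 lift.

; perimeter-only toolpath
G21 ; units = mm
G90 ; absolute positioning
G28 ; home
; layer 1
G0 Z4.000
G0 X0.000 Y0.000
G1 X23.000 Y0.000
G1 X23.000 Y4.000
G1 X3.000 Y4.000
G1 X3.000 Y13.000
G1 X0.000 Y13.000
G1 X0.000 Y0.000
; layer 2
G0 Z8.000
G0 X0.000 Y0.000
G1 X23.000 Y0.000
G1 X23.000 Y4.000
G1 X3.000 Y4.000
G1 X3.000 Y13.000
G1 X0.000 Y13.000
G1 X0.000 Y0.000
; layer 3
G0 Z12.000
G0 X0.000 Y0.000
G1 X23.000 Y0.000
G1 X23.000 Y4.000
G1 X3.000 Y4.000
G1 X3.000 Y13.000
G1 X0.000 Y13.000
G1 X0.000 Y0.000
; layer 4
G0 Z16.000
G0 X0.000 Y0.000
G1 X23.000 Y0.000
G1 X23.000 Y4.000
G1 X3.000 Y4.000
G1 X3.000 Y13.000
G1 X0.000 Y13.000
G1 X0.000 Y0.000
M2 ; end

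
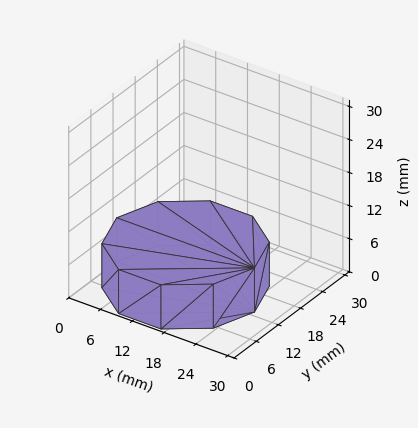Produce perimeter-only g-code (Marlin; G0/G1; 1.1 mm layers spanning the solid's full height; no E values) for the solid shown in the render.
Reading the render: the shape is a regular 10-sided prism (a cylinder approximated with 10 flat sides), circumscribed radius ≈ 13 mm, height ≈ 8 mm (dimensions read to the nearest mm from the axis ticks). For the g-code, the solid's height is divided into equal slices at the stated Δz and each level perimeter traced with G1 moves after a G0 lift.

; perimeter-only toolpath
G21 ; units = mm
G90 ; absolute positioning
G28 ; home
; layer 1
G0 Z1.1
G0 X26.0 Y13.0
G1 X23.5 Y20.6
G1 X17.0 Y25.4
G1 X9.0 Y25.4
G1 X2.5 Y20.6
G1 X0.0 Y13.0
G1 X2.5 Y5.4
G1 X9.0 Y0.6
G1 X17.0 Y0.6
G1 X23.5 Y5.4
G1 X26.0 Y13.0
; layer 2
G0 Z2.3
G0 X26.0 Y13.0
G1 X23.5 Y20.6
G1 X17.0 Y25.4
G1 X9.0 Y25.4
G1 X2.5 Y20.6
G1 X0.0 Y13.0
G1 X2.5 Y5.4
G1 X9.0 Y0.6
G1 X17.0 Y0.6
G1 X23.5 Y5.4
G1 X26.0 Y13.0
; layer 3
G0 Z3.4
G0 X26.0 Y13.0
G1 X23.5 Y20.6
G1 X17.0 Y25.4
G1 X9.0 Y25.4
G1 X2.5 Y20.6
G1 X0.0 Y13.0
G1 X2.5 Y5.4
G1 X9.0 Y0.6
G1 X17.0 Y0.6
G1 X23.5 Y5.4
G1 X26.0 Y13.0
; layer 4
G0 Z4.6
G0 X26.0 Y13.0
G1 X23.5 Y20.6
G1 X17.0 Y25.4
G1 X9.0 Y25.4
G1 X2.5 Y20.6
G1 X0.0 Y13.0
G1 X2.5 Y5.4
G1 X9.0 Y0.6
G1 X17.0 Y0.6
G1 X23.5 Y5.4
G1 X26.0 Y13.0
; layer 5
G0 Z5.7
G0 X26.0 Y13.0
G1 X23.5 Y20.6
G1 X17.0 Y25.4
G1 X9.0 Y25.4
G1 X2.5 Y20.6
G1 X0.0 Y13.0
G1 X2.5 Y5.4
G1 X9.0 Y0.6
G1 X17.0 Y0.6
G1 X23.5 Y5.4
G1 X26.0 Y13.0
; layer 6
G0 Z6.9
G0 X26.0 Y13.0
G1 X23.5 Y20.6
G1 X17.0 Y25.4
G1 X9.0 Y25.4
G1 X2.5 Y20.6
G1 X0.0 Y13.0
G1 X2.5 Y5.4
G1 X9.0 Y0.6
G1 X17.0 Y0.6
G1 X23.5 Y5.4
G1 X26.0 Y13.0
; layer 7
G0 Z8.0
G0 X26.0 Y13.0
G1 X23.5 Y20.6
G1 X17.0 Y25.4
G1 X9.0 Y25.4
G1 X2.5 Y20.6
G1 X0.0 Y13.0
G1 X2.5 Y5.4
G1 X9.0 Y0.6
G1 X17.0 Y0.6
G1 X23.5 Y5.4
G1 X26.0 Y13.0
M2 ; end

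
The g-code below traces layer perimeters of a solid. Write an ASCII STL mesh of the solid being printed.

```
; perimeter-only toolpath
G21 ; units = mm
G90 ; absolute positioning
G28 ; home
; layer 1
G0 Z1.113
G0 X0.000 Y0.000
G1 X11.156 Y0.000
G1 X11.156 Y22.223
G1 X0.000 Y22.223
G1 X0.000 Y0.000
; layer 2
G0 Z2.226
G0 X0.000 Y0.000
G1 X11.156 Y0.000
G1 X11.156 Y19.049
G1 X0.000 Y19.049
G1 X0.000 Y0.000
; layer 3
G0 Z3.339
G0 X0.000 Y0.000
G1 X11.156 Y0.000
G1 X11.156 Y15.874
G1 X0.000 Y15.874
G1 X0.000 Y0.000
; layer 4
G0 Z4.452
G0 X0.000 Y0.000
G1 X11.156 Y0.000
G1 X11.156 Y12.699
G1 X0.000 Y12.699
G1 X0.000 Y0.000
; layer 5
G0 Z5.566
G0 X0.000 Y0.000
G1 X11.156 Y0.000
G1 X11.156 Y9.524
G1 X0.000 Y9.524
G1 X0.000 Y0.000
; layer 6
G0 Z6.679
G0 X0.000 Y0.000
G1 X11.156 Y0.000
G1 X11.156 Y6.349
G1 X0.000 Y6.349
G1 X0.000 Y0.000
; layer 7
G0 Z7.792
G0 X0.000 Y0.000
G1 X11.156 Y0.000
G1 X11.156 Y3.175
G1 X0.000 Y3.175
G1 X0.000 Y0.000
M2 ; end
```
solid part
  facet normal 0.0000 0.0000 -1.0000
    outer loop
      vertex 11.156 25.398 0.000
      vertex 11.156 0.000 0.000
      vertex 0.000 0.000 0.000
    endloop
  endfacet
  facet normal 0.0000 0.0000 -1.0000
    outer loop
      vertex 0.000 25.398 0.000
      vertex 11.156 25.398 0.000
      vertex 0.000 0.000 0.000
    endloop
  endfacet
  facet normal 0.0000 -1.0000 0.0000
    outer loop
      vertex 0.000 0.000 0.000
      vertex 11.156 0.000 0.000
      vertex 11.156 0.000 8.905
    endloop
  endfacet
  facet normal 0.0000 -1.0000 0.0000
    outer loop
      vertex 0.000 0.000 0.000
      vertex 11.156 0.000 8.905
      vertex 0.000 0.000 8.905
    endloop
  endfacet
  facet normal 0.0000 0.3309 0.9437
    outer loop
      vertex 0.000 0.000 8.905
      vertex 11.156 0.000 8.905
      vertex 11.156 25.398 0.000
    endloop
  endfacet
  facet normal 0.0000 0.3309 0.9437
    outer loop
      vertex 0.000 0.000 8.905
      vertex 11.156 25.398 0.000
      vertex 0.000 25.398 0.000
    endloop
  endfacet
  facet normal -1.0000 0.0000 0.0000
    outer loop
      vertex 0.000 0.000 8.905
      vertex 0.000 25.398 0.000
      vertex 0.000 0.000 0.000
    endloop
  endfacet
  facet normal 1.0000 0.0000 0.0000
    outer loop
      vertex 11.156 0.000 0.000
      vertex 11.156 25.398 0.000
      vertex 11.156 0.000 8.905
    endloop
  endfacet
endsolid part

The G0 Z moves step by Δz≈1.113 mm. The G1 loops shrink linearly with z, so the solid tapers from its base footprint up to z≈8.9. Closing with a flat bottom cap and the tapered top and triangulating gives 8 facets — a wedge (ramp): 11.2 × 25.4 mm base, rising to 8.9 mm along the y=0 edge and sloping linearly to z=0 at y=25.4.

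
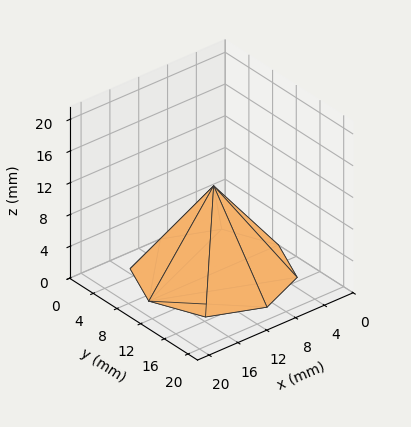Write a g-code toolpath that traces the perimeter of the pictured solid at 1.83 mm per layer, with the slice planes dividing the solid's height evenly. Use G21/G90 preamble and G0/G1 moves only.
Reading the render: the shape is a regular 8-sided pyramid, base circumscribed radius ≈ 9 mm, apex at z ≈ 11 mm (dimensions read to the nearest mm from the axis ticks). For the g-code, the solid's height is divided into equal slices at the stated Δz and each level perimeter traced with G1 moves after a G0 lift.

; perimeter-only toolpath
G21 ; units = mm
G90 ; absolute positioning
G28 ; home
; layer 1
G0 Z1.83
G0 X16.50 Y9.00
G1 X14.30 Y14.30
G1 X9.00 Y16.50
G1 X3.70 Y14.30
G1 X1.50 Y9.00
G1 X3.70 Y3.70
G1 X9.00 Y1.50
G1 X14.30 Y3.70
G1 X16.50 Y9.00
; layer 2
G0 Z3.67
G0 X15.00 Y9.00
G1 X13.24 Y13.24
G1 X9.00 Y15.00
G1 X4.76 Y13.24
G1 X3.00 Y9.00
G1 X4.76 Y4.76
G1 X9.00 Y3.00
G1 X13.24 Y4.76
G1 X15.00 Y9.00
; layer 3
G0 Z5.50
G0 X13.50 Y9.00
G1 X12.18 Y12.18
G1 X9.00 Y13.50
G1 X5.82 Y12.18
G1 X4.50 Y9.00
G1 X5.82 Y5.82
G1 X9.00 Y4.50
G1 X12.18 Y5.82
G1 X13.50 Y9.00
; layer 4
G0 Z7.33
G0 X12.00 Y9.00
G1 X11.12 Y11.12
G1 X9.00 Y12.00
G1 X6.88 Y11.12
G1 X6.00 Y9.00
G1 X6.88 Y6.88
G1 X9.00 Y6.00
G1 X11.12 Y6.88
G1 X12.00 Y9.00
; layer 5
G0 Z9.17
G0 X10.50 Y9.00
G1 X10.06 Y10.06
G1 X9.00 Y10.50
G1 X7.94 Y10.06
G1 X7.50 Y9.00
G1 X7.94 Y7.94
G1 X9.00 Y7.50
G1 X10.06 Y7.94
G1 X10.50 Y9.00
M2 ; end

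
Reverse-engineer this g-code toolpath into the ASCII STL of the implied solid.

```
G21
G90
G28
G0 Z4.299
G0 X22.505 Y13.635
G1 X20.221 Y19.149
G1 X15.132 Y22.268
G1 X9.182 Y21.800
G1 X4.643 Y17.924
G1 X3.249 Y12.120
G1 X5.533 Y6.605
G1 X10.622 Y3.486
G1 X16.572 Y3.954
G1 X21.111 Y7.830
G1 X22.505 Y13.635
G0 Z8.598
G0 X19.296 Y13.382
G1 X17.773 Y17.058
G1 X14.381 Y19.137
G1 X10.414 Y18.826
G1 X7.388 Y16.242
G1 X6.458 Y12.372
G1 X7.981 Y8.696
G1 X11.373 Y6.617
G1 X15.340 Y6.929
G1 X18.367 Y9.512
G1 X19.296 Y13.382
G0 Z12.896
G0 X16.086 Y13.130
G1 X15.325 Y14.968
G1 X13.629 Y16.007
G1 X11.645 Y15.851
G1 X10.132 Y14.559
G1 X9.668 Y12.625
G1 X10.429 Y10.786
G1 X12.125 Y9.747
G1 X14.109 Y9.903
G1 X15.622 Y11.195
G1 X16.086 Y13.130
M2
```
solid part
  facet normal 0.0000 0.0000 -1.0000
    outer loop
      vertex 15.884 25.398 0.000
      vertex 22.669 21.240 0.000
      vertex 25.714 13.887 0.000
    endloop
  endfacet
  facet normal 0.0000 0.0000 -1.0000
    outer loop
      vertex 7.950 24.774 0.000
      vertex 15.884 25.398 0.000
      vertex 25.714 13.887 0.000
    endloop
  endfacet
  facet normal 0.0000 0.0000 -1.0000
    outer loop
      vertex 1.898 19.606 0.000
      vertex 7.950 24.774 0.000
      vertex 25.714 13.887 0.000
    endloop
  endfacet
  facet normal 0.0000 0.0000 -1.0000
    outer loop
      vertex 0.040 11.867 0.000
      vertex 1.898 19.606 0.000
      vertex 25.714 13.887 0.000
    endloop
  endfacet
  facet normal 0.0000 0.0000 -1.0000
    outer loop
      vertex 3.085 4.514 0.000
      vertex 0.040 11.867 0.000
      vertex 25.714 13.887 0.000
    endloop
  endfacet
  facet normal 0.0000 0.0000 -1.0000
    outer loop
      vertex 9.870 0.356 0.000
      vertex 3.085 4.514 0.000
      vertex 25.714 13.887 0.000
    endloop
  endfacet
  facet normal 0.0000 0.0000 -1.0000
    outer loop
      vertex 17.804 0.980 0.000
      vertex 9.870 0.356 0.000
      vertex 25.714 13.887 0.000
    endloop
  endfacet
  facet normal 0.0000 0.0000 -1.0000
    outer loop
      vertex 23.856 6.148 0.000
      vertex 17.804 0.980 0.000
      vertex 25.714 13.887 0.000
    endloop
  endfacet
  facet normal 0.7526 0.3116 0.5801
    outer loop
      vertex 25.714 13.887 0.000
      vertex 22.669 21.240 0.000
      vertex 12.877 12.877 17.195
    endloop
  endfacet
  facet normal 0.4256 0.6945 0.5801
    outer loop
      vertex 22.669 21.240 0.000
      vertex 15.884 25.398 0.000
      vertex 12.877 12.877 17.195
    endloop
  endfacet
  facet normal -0.0639 0.8120 0.5801
    outer loop
      vertex 15.884 25.398 0.000
      vertex 7.950 24.774 0.000
      vertex 12.877 12.877 17.195
    endloop
  endfacet
  facet normal -0.5289 0.6194 0.5801
    outer loop
      vertex 7.950 24.774 0.000
      vertex 1.898 19.606 0.000
      vertex 12.877 12.877 17.195
    endloop
  endfacet
  facet normal -0.7920 0.1902 0.5801
    outer loop
      vertex 1.898 19.606 0.000
      vertex 0.040 11.867 0.000
      vertex 12.877 12.877 17.195
    endloop
  endfacet
  facet normal -0.7526 -0.3116 0.5801
    outer loop
      vertex 0.040 11.867 0.000
      vertex 3.085 4.514 0.000
      vertex 12.877 12.877 17.195
    endloop
  endfacet
  facet normal -0.4256 -0.6945 0.5801
    outer loop
      vertex 3.085 4.514 0.000
      vertex 9.870 0.356 0.000
      vertex 12.877 12.877 17.195
    endloop
  endfacet
  facet normal 0.0639 -0.8120 0.5801
    outer loop
      vertex 9.870 0.356 0.000
      vertex 17.804 0.980 0.000
      vertex 12.877 12.877 17.195
    endloop
  endfacet
  facet normal 0.5289 -0.6194 0.5801
    outer loop
      vertex 17.804 0.980 0.000
      vertex 23.856 6.148 0.000
      vertex 12.877 12.877 17.195
    endloop
  endfacet
  facet normal 0.7920 -0.1902 0.5801
    outer loop
      vertex 23.856 6.148 0.000
      vertex 25.714 13.887 0.000
      vertex 12.877 12.877 17.195
    endloop
  endfacet
endsolid part

The G0 Z moves step by Δz≈4.299 mm. The G1 loops shrink linearly with z, so the solid tapers from its base footprint up to z≈17.2. Closing with a flat bottom cap and the tapered top and triangulating gives 18 facets — a regular 10-sided pyramid, base circumscribed radius ≈ 12.9 mm, apex at z ≈ 17.2 mm.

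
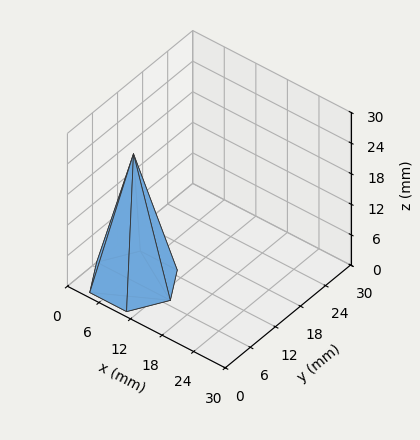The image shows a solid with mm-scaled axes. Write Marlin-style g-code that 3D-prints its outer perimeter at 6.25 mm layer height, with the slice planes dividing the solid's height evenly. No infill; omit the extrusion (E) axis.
Reading the render: the shape is a regular 6-sided pyramid, base circumscribed radius ≈ 7 mm, apex at z ≈ 25 mm (dimensions read to the nearest mm from the axis ticks). For the g-code, the solid's height is divided into equal slices at the stated Δz and each level perimeter traced with G1 moves after a G0 lift.

; perimeter-only toolpath
G21 ; units = mm
G90 ; absolute positioning
G28 ; home
; layer 1
G0 Z6.25
G0 X12.25 Y7.00
G1 X9.62 Y11.54
G1 X4.38 Y11.54
G1 X1.75 Y7.00
G1 X4.38 Y2.46
G1 X9.62 Y2.46
G1 X12.25 Y7.00
; layer 2
G0 Z12.50
G0 X10.50 Y7.00
G1 X8.75 Y10.03
G1 X5.25 Y10.03
G1 X3.50 Y7.00
G1 X5.25 Y3.97
G1 X8.75 Y3.97
G1 X10.50 Y7.00
; layer 3
G0 Z18.75
G0 X8.75 Y7.00
G1 X7.88 Y8.52
G1 X6.12 Y8.52
G1 X5.25 Y7.00
G1 X6.12 Y5.49
G1 X7.88 Y5.49
G1 X8.75 Y7.00
M2 ; end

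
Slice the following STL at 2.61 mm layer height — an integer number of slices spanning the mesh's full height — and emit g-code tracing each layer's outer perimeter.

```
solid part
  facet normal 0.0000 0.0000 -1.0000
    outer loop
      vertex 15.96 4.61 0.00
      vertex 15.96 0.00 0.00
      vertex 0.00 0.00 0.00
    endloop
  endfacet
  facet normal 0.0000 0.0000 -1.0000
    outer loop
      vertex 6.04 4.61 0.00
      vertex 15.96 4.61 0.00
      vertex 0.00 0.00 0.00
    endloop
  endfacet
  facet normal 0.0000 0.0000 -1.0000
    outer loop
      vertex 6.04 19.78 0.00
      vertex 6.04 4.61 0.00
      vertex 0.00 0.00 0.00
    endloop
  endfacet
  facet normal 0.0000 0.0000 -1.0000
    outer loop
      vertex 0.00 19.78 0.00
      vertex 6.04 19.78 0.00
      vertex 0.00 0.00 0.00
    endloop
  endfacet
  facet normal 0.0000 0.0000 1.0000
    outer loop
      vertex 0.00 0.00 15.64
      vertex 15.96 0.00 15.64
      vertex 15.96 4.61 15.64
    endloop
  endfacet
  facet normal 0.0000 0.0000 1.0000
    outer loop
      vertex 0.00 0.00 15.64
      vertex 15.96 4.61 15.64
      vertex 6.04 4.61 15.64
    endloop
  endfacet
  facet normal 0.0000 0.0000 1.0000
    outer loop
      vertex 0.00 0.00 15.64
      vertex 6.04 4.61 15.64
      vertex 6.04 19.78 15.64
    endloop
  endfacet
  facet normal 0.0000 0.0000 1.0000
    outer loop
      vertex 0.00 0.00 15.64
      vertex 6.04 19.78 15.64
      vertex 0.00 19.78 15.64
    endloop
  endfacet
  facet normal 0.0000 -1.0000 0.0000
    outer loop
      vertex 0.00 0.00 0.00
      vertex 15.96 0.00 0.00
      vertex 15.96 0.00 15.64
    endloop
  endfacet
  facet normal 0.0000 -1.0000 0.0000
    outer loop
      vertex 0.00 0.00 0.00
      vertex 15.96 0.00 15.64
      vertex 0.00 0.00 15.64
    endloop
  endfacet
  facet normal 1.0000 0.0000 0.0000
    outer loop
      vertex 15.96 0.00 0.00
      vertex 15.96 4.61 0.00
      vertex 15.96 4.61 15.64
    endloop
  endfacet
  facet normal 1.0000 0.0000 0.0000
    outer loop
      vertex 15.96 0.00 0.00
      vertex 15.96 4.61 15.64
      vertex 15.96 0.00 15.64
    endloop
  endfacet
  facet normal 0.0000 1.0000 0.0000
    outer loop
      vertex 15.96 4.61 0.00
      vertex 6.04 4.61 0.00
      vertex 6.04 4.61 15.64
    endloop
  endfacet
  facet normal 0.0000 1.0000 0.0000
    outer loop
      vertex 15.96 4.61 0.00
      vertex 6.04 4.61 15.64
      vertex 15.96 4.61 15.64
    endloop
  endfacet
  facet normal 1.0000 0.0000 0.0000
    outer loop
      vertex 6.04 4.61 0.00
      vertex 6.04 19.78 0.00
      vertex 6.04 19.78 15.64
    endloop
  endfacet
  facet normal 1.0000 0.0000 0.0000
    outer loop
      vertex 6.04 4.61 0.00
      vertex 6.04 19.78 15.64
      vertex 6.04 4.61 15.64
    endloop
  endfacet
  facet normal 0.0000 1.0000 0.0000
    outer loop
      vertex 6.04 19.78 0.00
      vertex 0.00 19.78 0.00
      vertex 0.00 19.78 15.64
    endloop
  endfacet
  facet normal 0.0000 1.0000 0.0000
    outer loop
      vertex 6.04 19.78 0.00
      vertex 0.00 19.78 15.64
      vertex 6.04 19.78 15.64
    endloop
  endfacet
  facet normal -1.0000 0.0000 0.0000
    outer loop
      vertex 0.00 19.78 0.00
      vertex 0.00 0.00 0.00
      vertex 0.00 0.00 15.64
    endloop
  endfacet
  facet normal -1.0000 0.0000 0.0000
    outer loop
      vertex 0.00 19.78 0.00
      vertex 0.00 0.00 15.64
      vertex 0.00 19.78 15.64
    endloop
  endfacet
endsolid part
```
; perimeter-only toolpath
G21 ; units = mm
G90 ; absolute positioning
G28 ; home
; layer 1
G0 Z2.61
G0 X0.00 Y0.00
G1 X15.96 Y0.00
G1 X15.96 Y4.61
G1 X6.04 Y4.61
G1 X6.04 Y19.78
G1 X0.00 Y19.78
G1 X0.00 Y0.00
; layer 2
G0 Z5.21
G0 X0.00 Y0.00
G1 X15.96 Y0.00
G1 X15.96 Y4.61
G1 X6.04 Y4.61
G1 X6.04 Y19.78
G1 X0.00 Y19.78
G1 X0.00 Y0.00
; layer 3
G0 Z7.82
G0 X0.00 Y0.00
G1 X15.96 Y0.00
G1 X15.96 Y4.61
G1 X6.04 Y4.61
G1 X6.04 Y19.78
G1 X0.00 Y19.78
G1 X0.00 Y0.00
; layer 4
G0 Z10.43
G0 X0.00 Y0.00
G1 X15.96 Y0.00
G1 X15.96 Y4.61
G1 X6.04 Y4.61
G1 X6.04 Y19.78
G1 X0.00 Y19.78
G1 X0.00 Y0.00
; layer 5
G0 Z13.03
G0 X0.00 Y0.00
G1 X15.96 Y0.00
G1 X15.96 Y4.61
G1 X6.04 Y4.61
G1 X6.04 Y19.78
G1 X0.00 Y19.78
G1 X0.00 Y0.00
; layer 6
G0 Z15.64
G0 X0.00 Y0.00
G1 X15.96 Y0.00
G1 X15.96 Y4.61
G1 X6.04 Y4.61
G1 X6.04 Y19.78
G1 X0.00 Y19.78
G1 X0.00 Y0.00
M2 ; end

The solid is an L-shaped prism: outer 16 × 19.8 mm, arm thicknesses ≈ 4.61 mm (horizontal) and 6.04 mm (vertical), extruded 15.6 mm in z. Slicing at Δz = 2.61 mm — 6 equal slices spanning the solid's height, so layer i sits at z = i·h/6 — gives 6 non-empty perimeters. Each is a 6-segment closed polygon; G0 lifts to the layer z and rapids to the start vertex, then G1 traces the edges.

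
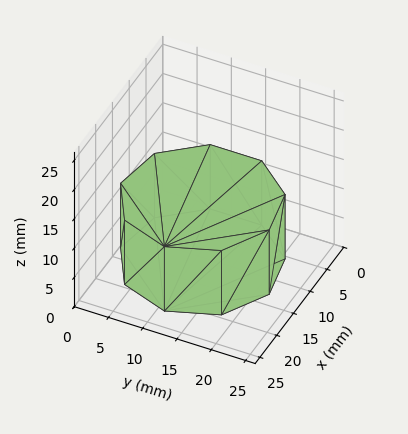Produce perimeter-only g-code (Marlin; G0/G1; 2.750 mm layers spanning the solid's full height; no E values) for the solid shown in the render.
Reading the render: the shape is a regular 9-sided prism (a cylinder approximated with 9 flat sides), circumscribed radius ≈ 11 mm, height ≈ 11 mm (dimensions read to the nearest mm from the axis ticks). For the g-code, the solid's height is divided into equal slices at the stated Δz and each level perimeter traced with G1 moves after a G0 lift.

; perimeter-only toolpath
G21 ; units = mm
G90 ; absolute positioning
G28 ; home
; layer 1
G0 Z2.750
G0 X22.000 Y11.000
G1 X19.426 Y18.071
G1 X12.910 Y21.833
G1 X5.500 Y20.526
G1 X0.663 Y14.762
G1 X0.663 Y7.238
G1 X5.500 Y1.474
G1 X12.910 Y0.167
G1 X19.426 Y3.929
G1 X22.000 Y11.000
; layer 2
G0 Z5.500
G0 X22.000 Y11.000
G1 X19.426 Y18.071
G1 X12.910 Y21.833
G1 X5.500 Y20.526
G1 X0.663 Y14.762
G1 X0.663 Y7.238
G1 X5.500 Y1.474
G1 X12.910 Y0.167
G1 X19.426 Y3.929
G1 X22.000 Y11.000
; layer 3
G0 Z8.250
G0 X22.000 Y11.000
G1 X19.426 Y18.071
G1 X12.910 Y21.833
G1 X5.500 Y20.526
G1 X0.663 Y14.762
G1 X0.663 Y7.238
G1 X5.500 Y1.474
G1 X12.910 Y0.167
G1 X19.426 Y3.929
G1 X22.000 Y11.000
; layer 4
G0 Z11.000
G0 X22.000 Y11.000
G1 X19.426 Y18.071
G1 X12.910 Y21.833
G1 X5.500 Y20.526
G1 X0.663 Y14.762
G1 X0.663 Y7.238
G1 X5.500 Y1.474
G1 X12.910 Y0.167
G1 X19.426 Y3.929
G1 X22.000 Y11.000
M2 ; end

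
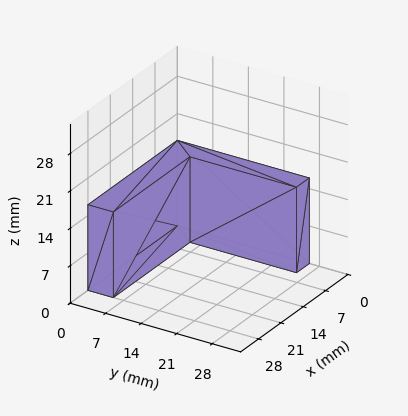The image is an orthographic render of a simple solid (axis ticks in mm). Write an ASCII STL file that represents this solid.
Reading the render: the shape is an L-shaped prism: outer 28 × 26 mm, arm thicknesses ≈ 5 mm (horizontal) and 4 mm (vertical), extruded 16 mm in z (dimensions read to the nearest mm from the axis ticks). For the STL, each face is triangulated and given an outward normal.

solid part
  facet normal 0.0000 0.0000 -1.0000
    outer loop
      vertex 28.000 5.000 0.000
      vertex 28.000 0.000 0.000
      vertex 0.000 0.000 0.000
    endloop
  endfacet
  facet normal 0.0000 0.0000 -1.0000
    outer loop
      vertex 4.000 5.000 0.000
      vertex 28.000 5.000 0.000
      vertex 0.000 0.000 0.000
    endloop
  endfacet
  facet normal 0.0000 0.0000 -1.0000
    outer loop
      vertex 4.000 26.000 0.000
      vertex 4.000 5.000 0.000
      vertex 0.000 0.000 0.000
    endloop
  endfacet
  facet normal 0.0000 0.0000 -1.0000
    outer loop
      vertex 0.000 26.000 0.000
      vertex 4.000 26.000 0.000
      vertex 0.000 0.000 0.000
    endloop
  endfacet
  facet normal 0.0000 0.0000 1.0000
    outer loop
      vertex 0.000 0.000 16.000
      vertex 28.000 0.000 16.000
      vertex 28.000 5.000 16.000
    endloop
  endfacet
  facet normal 0.0000 0.0000 1.0000
    outer loop
      vertex 0.000 0.000 16.000
      vertex 28.000 5.000 16.000
      vertex 4.000 5.000 16.000
    endloop
  endfacet
  facet normal 0.0000 0.0000 1.0000
    outer loop
      vertex 0.000 0.000 16.000
      vertex 4.000 5.000 16.000
      vertex 4.000 26.000 16.000
    endloop
  endfacet
  facet normal 0.0000 0.0000 1.0000
    outer loop
      vertex 0.000 0.000 16.000
      vertex 4.000 26.000 16.000
      vertex 0.000 26.000 16.000
    endloop
  endfacet
  facet normal 0.0000 -1.0000 0.0000
    outer loop
      vertex 0.000 0.000 0.000
      vertex 28.000 0.000 0.000
      vertex 28.000 0.000 16.000
    endloop
  endfacet
  facet normal 0.0000 -1.0000 0.0000
    outer loop
      vertex 0.000 0.000 0.000
      vertex 28.000 0.000 16.000
      vertex 0.000 0.000 16.000
    endloop
  endfacet
  facet normal 1.0000 0.0000 0.0000
    outer loop
      vertex 28.000 0.000 0.000
      vertex 28.000 5.000 0.000
      vertex 28.000 5.000 16.000
    endloop
  endfacet
  facet normal 1.0000 0.0000 0.0000
    outer loop
      vertex 28.000 0.000 0.000
      vertex 28.000 5.000 16.000
      vertex 28.000 0.000 16.000
    endloop
  endfacet
  facet normal 0.0000 1.0000 0.0000
    outer loop
      vertex 28.000 5.000 0.000
      vertex 4.000 5.000 0.000
      vertex 4.000 5.000 16.000
    endloop
  endfacet
  facet normal 0.0000 1.0000 0.0000
    outer loop
      vertex 28.000 5.000 0.000
      vertex 4.000 5.000 16.000
      vertex 28.000 5.000 16.000
    endloop
  endfacet
  facet normal 1.0000 0.0000 0.0000
    outer loop
      vertex 4.000 5.000 0.000
      vertex 4.000 26.000 0.000
      vertex 4.000 26.000 16.000
    endloop
  endfacet
  facet normal 1.0000 0.0000 0.0000
    outer loop
      vertex 4.000 5.000 0.000
      vertex 4.000 26.000 16.000
      vertex 4.000 5.000 16.000
    endloop
  endfacet
  facet normal 0.0000 1.0000 0.0000
    outer loop
      vertex 4.000 26.000 0.000
      vertex 0.000 26.000 0.000
      vertex 0.000 26.000 16.000
    endloop
  endfacet
  facet normal 0.0000 1.0000 0.0000
    outer loop
      vertex 4.000 26.000 0.000
      vertex 0.000 26.000 16.000
      vertex 4.000 26.000 16.000
    endloop
  endfacet
  facet normal -1.0000 0.0000 0.0000
    outer loop
      vertex 0.000 26.000 0.000
      vertex 0.000 0.000 0.000
      vertex 0.000 0.000 16.000
    endloop
  endfacet
  facet normal -1.0000 0.0000 0.0000
    outer loop
      vertex 0.000 26.000 0.000
      vertex 0.000 0.000 16.000
      vertex 0.000 26.000 16.000
    endloop
  endfacet
endsolid part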